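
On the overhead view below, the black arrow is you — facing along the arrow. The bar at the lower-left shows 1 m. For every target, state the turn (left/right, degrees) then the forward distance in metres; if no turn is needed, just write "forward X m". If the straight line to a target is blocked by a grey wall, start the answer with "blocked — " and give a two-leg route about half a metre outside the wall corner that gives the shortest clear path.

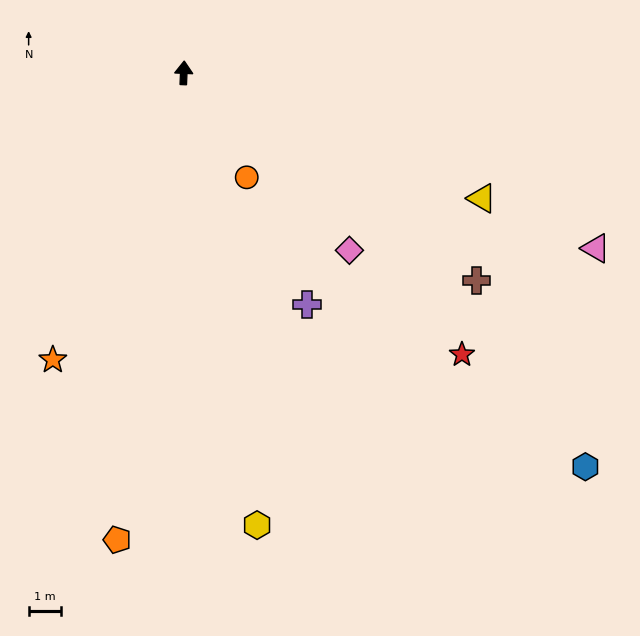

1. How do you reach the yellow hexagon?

turn right 168°, forward 14.0 m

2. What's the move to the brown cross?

turn right 123°, forward 11.0 m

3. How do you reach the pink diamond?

turn right 135°, forward 7.4 m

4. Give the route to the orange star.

turn left 158°, forward 9.7 m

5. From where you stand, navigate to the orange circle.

turn right 147°, forward 3.7 m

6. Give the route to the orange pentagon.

turn left 174°, forward 14.4 m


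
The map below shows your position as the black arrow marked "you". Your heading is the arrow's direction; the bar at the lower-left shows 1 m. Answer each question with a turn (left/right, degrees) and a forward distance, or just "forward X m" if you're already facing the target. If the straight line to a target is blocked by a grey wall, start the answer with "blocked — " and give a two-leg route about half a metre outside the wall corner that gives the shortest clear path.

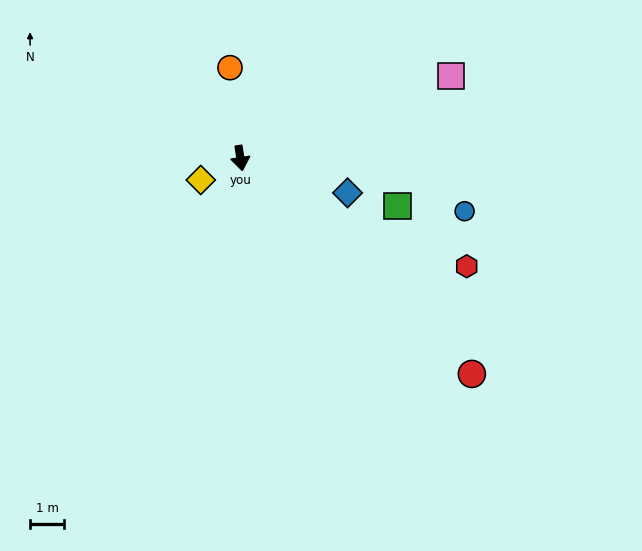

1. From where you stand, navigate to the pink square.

turn left 102°, forward 6.6 m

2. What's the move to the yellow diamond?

turn right 70°, forward 1.3 m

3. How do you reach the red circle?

turn left 38°, forward 9.2 m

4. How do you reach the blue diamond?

turn left 63°, forward 3.3 m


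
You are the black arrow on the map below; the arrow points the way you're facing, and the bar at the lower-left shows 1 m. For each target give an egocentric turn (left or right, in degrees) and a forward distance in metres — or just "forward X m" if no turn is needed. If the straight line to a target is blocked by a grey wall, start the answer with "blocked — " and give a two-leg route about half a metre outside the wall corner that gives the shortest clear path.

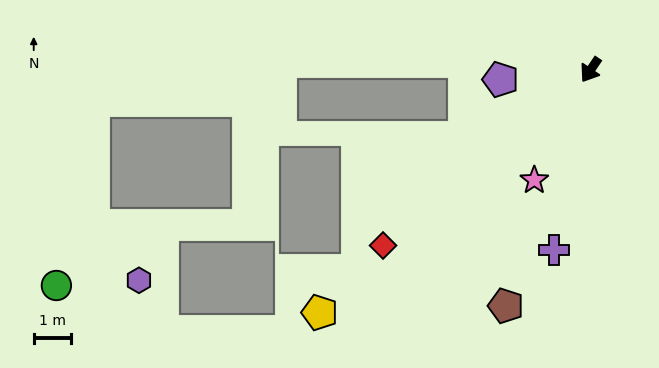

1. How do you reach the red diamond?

turn right 16°, forward 7.2 m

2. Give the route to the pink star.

turn left 7°, forward 3.3 m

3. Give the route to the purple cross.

turn left 22°, forward 4.9 m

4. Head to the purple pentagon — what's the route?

turn right 50°, forward 2.4 m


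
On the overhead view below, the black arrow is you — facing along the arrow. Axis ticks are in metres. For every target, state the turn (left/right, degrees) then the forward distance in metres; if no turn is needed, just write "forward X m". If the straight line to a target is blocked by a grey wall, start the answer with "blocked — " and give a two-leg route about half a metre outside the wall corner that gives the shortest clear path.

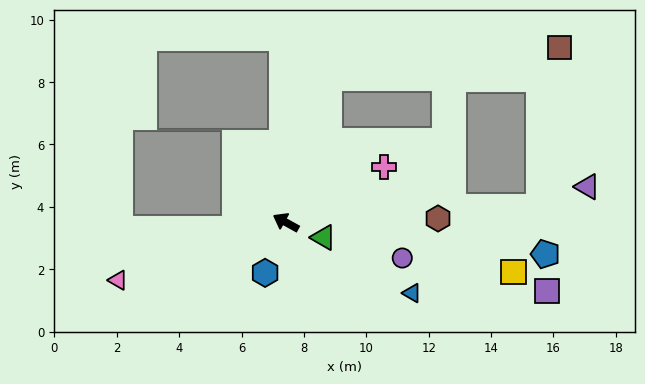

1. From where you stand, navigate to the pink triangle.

turn left 48°, forward 5.7 m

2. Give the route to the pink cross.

turn right 122°, forward 3.6 m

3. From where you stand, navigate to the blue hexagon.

turn left 97°, forward 1.8 m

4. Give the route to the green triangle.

turn right 173°, forward 1.3 m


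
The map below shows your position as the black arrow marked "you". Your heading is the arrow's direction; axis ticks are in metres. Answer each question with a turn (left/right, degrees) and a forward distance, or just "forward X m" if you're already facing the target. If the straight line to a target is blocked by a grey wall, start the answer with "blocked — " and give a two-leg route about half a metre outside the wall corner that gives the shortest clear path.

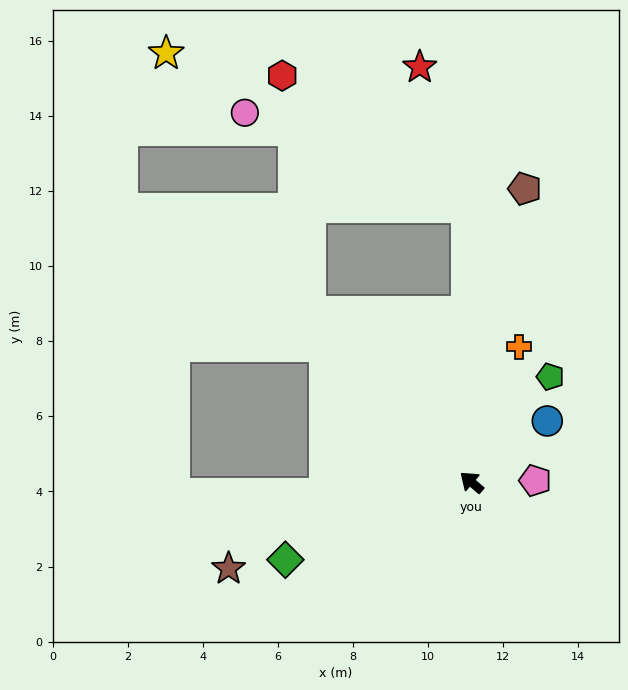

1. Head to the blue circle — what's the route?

turn right 100°, forward 2.6 m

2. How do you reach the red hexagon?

blocked — turn right 48°, forward 7.3 m, then turn left 53°, forward 6.0 m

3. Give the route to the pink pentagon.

turn right 138°, forward 1.7 m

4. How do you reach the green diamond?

turn left 63°, forward 5.4 m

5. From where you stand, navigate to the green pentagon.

turn right 86°, forward 3.5 m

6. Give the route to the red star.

blocked — turn right 48°, forward 7.3 m, then turn left 17°, forward 3.9 m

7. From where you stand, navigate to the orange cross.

turn right 69°, forward 3.8 m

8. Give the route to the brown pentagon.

turn right 60°, forward 7.9 m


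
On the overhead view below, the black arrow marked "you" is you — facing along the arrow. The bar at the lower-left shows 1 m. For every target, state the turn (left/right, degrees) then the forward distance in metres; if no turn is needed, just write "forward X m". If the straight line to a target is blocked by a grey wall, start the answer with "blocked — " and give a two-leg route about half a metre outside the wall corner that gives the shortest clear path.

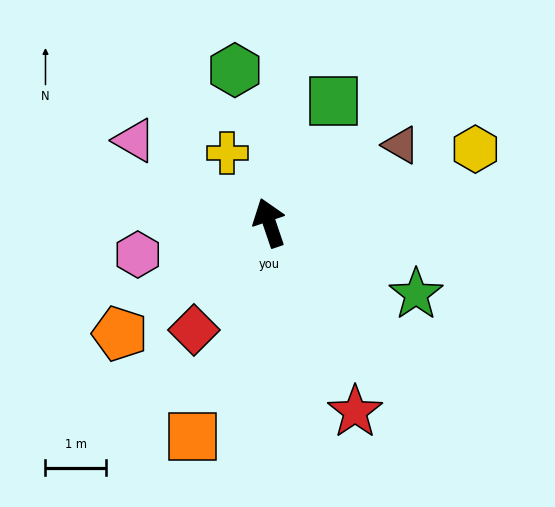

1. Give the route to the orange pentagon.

turn left 108°, forward 3.1 m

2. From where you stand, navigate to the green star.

turn right 135°, forward 2.7 m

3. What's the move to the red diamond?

turn left 126°, forward 2.2 m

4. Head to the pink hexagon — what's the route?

turn left 85°, forward 2.2 m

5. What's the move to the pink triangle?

turn left 40°, forward 2.6 m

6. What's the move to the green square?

turn right 47°, forward 2.3 m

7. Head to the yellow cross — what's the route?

turn left 12°, forward 1.3 m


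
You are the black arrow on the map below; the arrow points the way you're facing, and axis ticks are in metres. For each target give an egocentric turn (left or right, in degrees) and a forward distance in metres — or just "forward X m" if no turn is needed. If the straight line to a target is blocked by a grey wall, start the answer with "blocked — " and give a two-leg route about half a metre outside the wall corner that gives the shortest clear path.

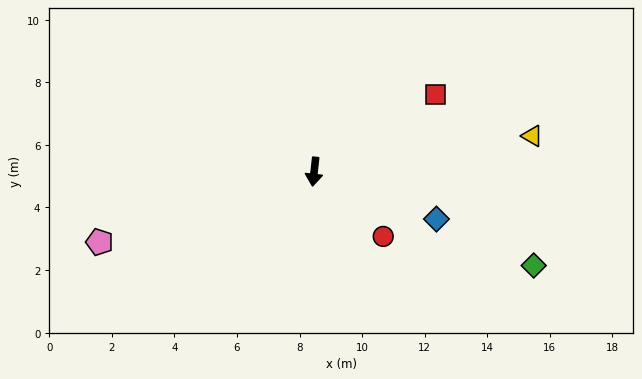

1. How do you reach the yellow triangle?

turn left 106°, forward 7.1 m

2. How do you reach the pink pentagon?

turn right 66°, forward 7.2 m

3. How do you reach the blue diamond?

turn left 75°, forward 4.2 m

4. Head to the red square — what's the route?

turn left 129°, forward 4.6 m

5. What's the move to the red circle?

turn left 53°, forward 3.0 m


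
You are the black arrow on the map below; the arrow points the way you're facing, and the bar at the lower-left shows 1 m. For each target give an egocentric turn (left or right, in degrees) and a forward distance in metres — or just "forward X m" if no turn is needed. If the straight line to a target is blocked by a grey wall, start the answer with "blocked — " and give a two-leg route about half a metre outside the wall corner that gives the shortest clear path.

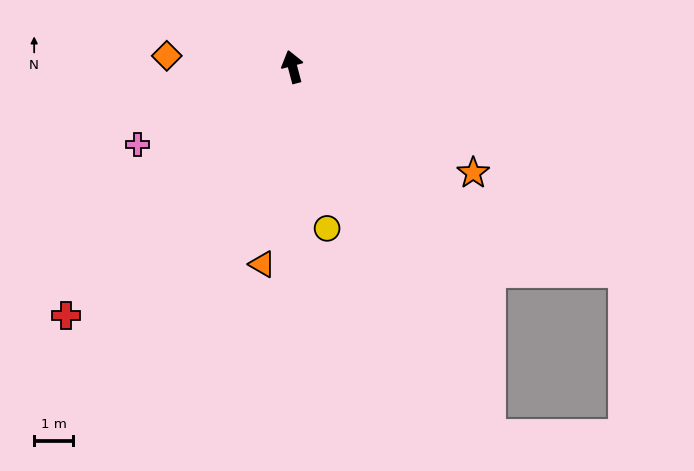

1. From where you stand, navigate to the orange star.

turn right 135°, forward 5.4 m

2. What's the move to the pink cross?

turn left 102°, forward 4.4 m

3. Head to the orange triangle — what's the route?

turn left 156°, forward 5.1 m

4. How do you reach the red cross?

turn left 123°, forward 8.6 m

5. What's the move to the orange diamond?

turn left 70°, forward 3.2 m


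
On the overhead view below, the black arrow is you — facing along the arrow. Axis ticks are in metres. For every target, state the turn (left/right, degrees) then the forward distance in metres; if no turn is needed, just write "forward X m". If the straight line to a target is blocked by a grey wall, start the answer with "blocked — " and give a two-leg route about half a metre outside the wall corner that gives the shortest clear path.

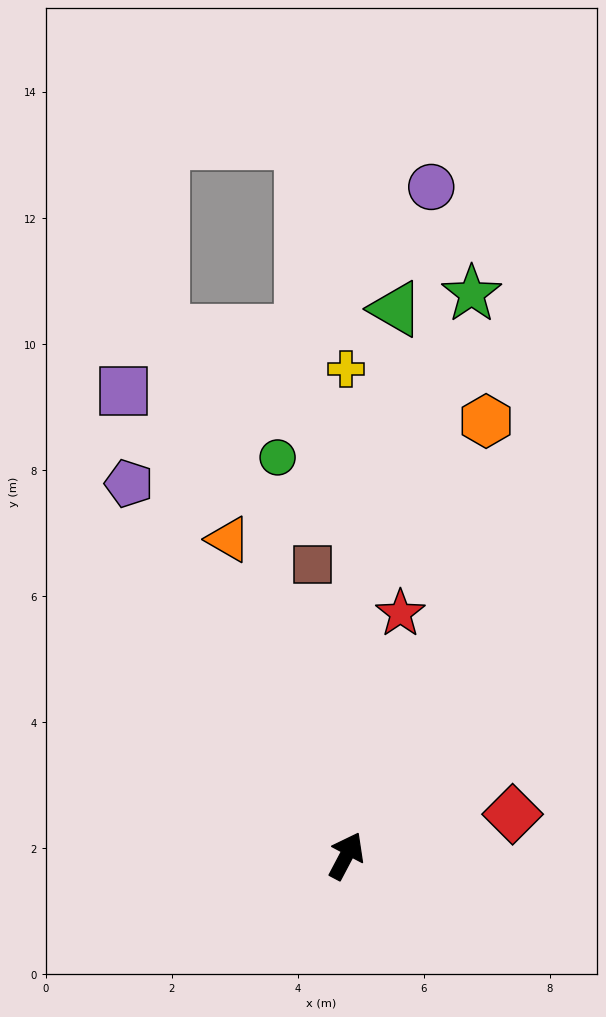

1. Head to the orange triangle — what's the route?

turn left 48°, forward 5.4 m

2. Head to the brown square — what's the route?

turn left 34°, forward 4.7 m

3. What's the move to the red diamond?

turn right 48°, forward 2.7 m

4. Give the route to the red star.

turn left 15°, forward 3.9 m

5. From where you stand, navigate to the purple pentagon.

turn left 58°, forward 6.8 m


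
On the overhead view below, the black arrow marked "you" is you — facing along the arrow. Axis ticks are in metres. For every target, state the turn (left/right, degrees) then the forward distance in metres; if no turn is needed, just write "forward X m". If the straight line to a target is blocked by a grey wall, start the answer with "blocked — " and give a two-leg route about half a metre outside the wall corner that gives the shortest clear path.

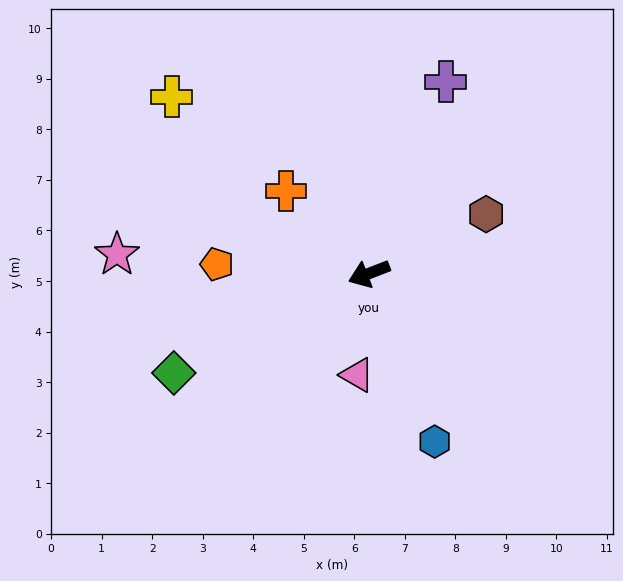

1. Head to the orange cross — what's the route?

turn right 66°, forward 2.3 m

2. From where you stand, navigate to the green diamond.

turn left 6°, forward 4.3 m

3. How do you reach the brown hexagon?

turn right 174°, forward 2.6 m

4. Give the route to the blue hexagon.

turn left 90°, forward 3.6 m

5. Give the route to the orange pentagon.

turn right 25°, forward 3.0 m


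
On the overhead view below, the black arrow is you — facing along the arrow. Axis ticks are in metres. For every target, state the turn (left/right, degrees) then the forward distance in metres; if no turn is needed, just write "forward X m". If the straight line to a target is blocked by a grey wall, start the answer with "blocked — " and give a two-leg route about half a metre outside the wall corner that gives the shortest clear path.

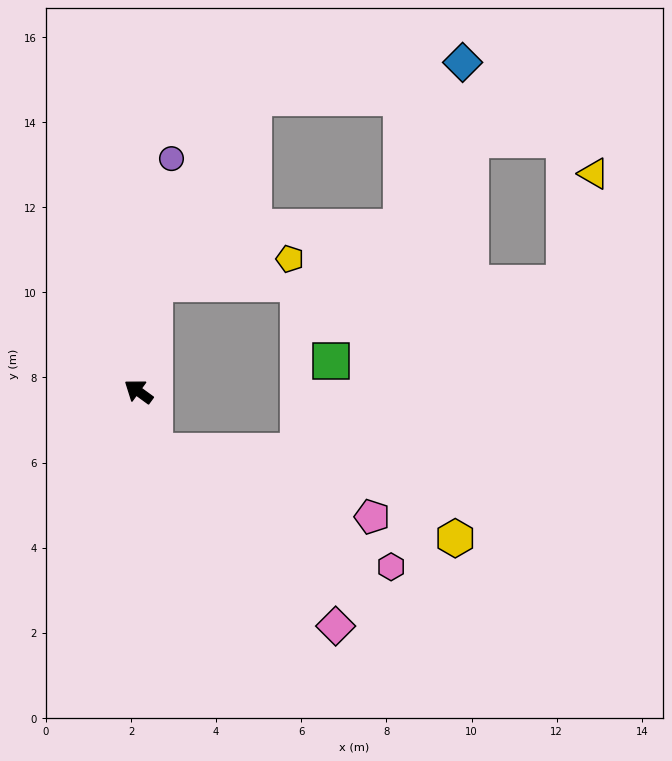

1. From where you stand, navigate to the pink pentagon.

blocked — turn left 141°, forward 1.5 m, then turn left 58°, forward 5.3 m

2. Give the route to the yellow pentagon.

blocked — turn right 62°, forward 2.6 m, then turn right 72°, forward 3.2 m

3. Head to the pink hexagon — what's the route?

blocked — turn left 141°, forward 1.5 m, then turn left 49°, forward 6.2 m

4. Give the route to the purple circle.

turn right 62°, forward 5.5 m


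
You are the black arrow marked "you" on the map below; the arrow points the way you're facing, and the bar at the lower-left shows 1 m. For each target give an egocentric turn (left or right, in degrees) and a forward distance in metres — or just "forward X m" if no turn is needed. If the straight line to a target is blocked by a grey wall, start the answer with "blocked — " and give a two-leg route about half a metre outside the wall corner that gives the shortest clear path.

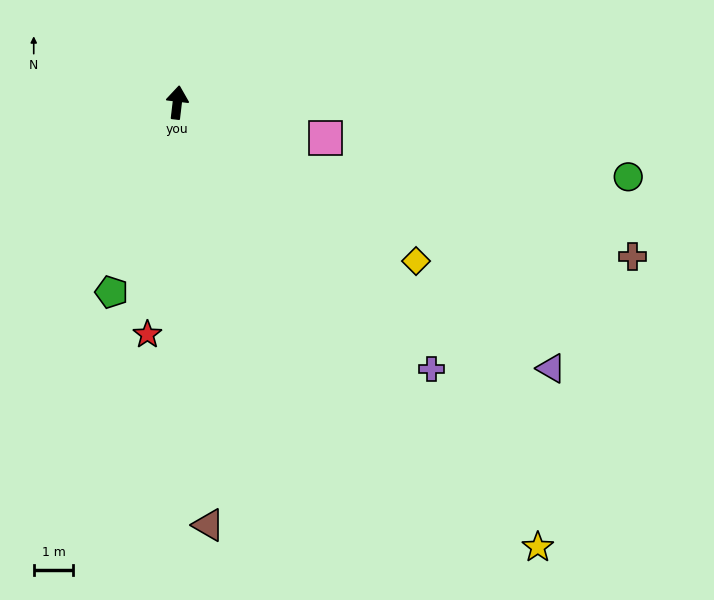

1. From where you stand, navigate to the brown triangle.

turn right 169°, forward 10.7 m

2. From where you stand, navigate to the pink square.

turn right 97°, forward 3.8 m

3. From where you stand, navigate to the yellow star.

turn right 134°, forward 14.4 m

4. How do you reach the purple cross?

turn right 130°, forward 9.3 m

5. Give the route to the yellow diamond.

turn right 117°, forward 7.2 m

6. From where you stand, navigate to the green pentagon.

turn left 168°, forward 5.1 m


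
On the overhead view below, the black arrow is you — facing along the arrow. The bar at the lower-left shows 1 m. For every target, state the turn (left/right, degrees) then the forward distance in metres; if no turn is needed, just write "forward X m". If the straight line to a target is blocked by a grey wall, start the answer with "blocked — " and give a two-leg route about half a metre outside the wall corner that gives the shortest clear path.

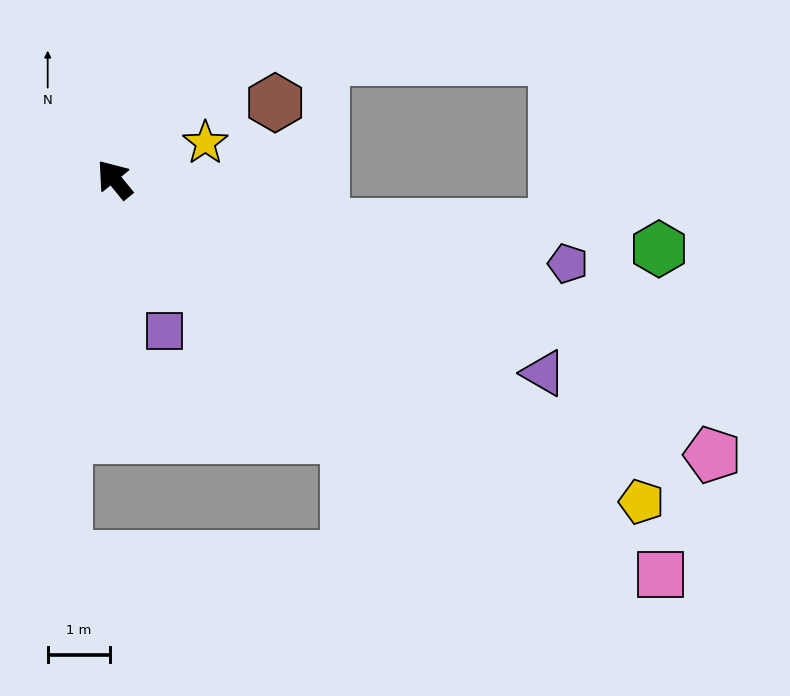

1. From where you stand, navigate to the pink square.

turn right 165°, forward 10.9 m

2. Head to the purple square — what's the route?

turn left 159°, forward 2.6 m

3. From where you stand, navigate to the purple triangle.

turn right 153°, forward 7.6 m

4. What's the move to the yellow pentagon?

turn right 161°, forward 10.0 m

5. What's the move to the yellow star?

turn right 107°, forward 1.6 m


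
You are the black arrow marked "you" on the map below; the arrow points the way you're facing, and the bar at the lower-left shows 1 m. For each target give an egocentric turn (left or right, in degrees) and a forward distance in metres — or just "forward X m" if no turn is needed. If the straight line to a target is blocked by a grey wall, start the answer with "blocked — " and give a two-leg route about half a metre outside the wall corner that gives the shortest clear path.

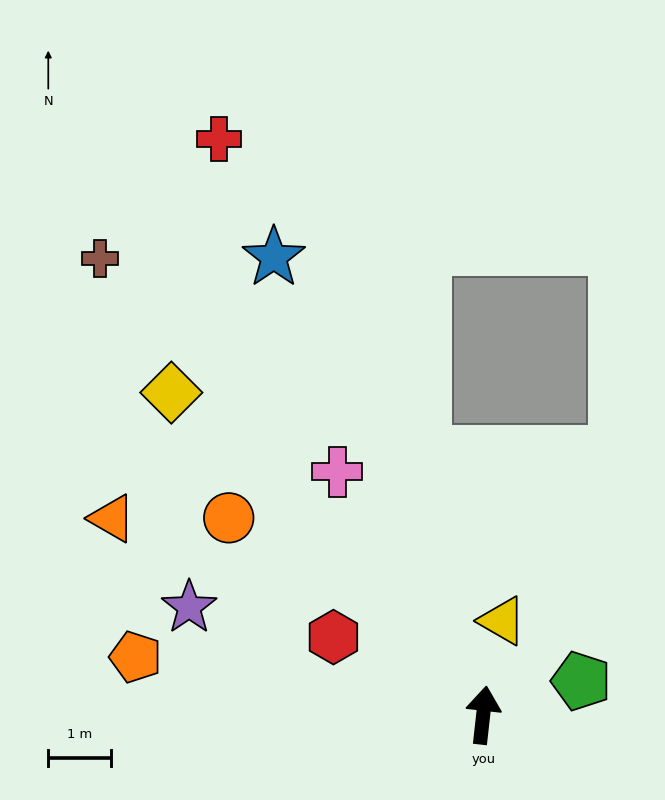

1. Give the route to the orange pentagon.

turn left 87°, forward 5.6 m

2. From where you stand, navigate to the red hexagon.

turn left 69°, forward 2.7 m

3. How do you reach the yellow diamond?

turn left 50°, forward 7.1 m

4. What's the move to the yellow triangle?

turn right 5°, forward 1.5 m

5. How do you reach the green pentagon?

turn right 65°, forward 1.6 m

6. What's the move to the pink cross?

turn left 37°, forward 4.5 m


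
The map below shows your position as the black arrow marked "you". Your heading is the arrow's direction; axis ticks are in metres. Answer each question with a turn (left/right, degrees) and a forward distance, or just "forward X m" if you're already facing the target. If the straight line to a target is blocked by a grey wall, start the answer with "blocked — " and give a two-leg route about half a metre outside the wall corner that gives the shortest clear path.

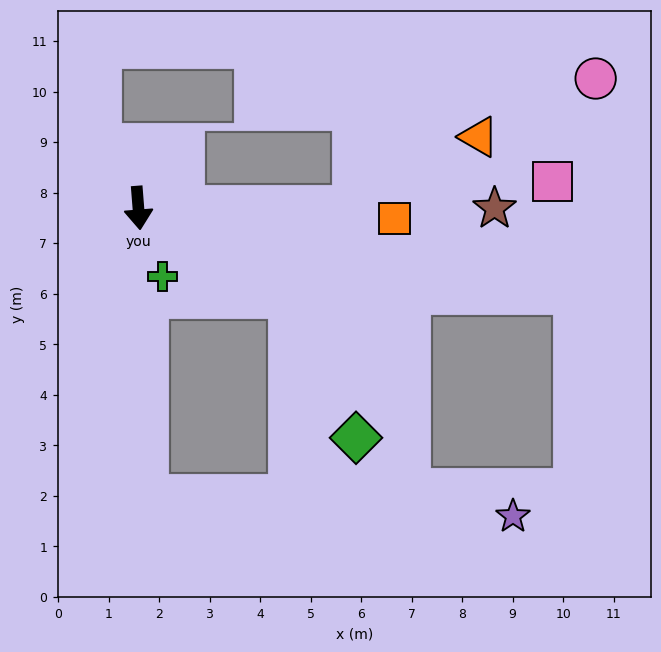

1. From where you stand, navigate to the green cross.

turn left 15°, forward 1.4 m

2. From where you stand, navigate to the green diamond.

blocked — turn left 55°, forward 3.5 m, then turn right 34°, forward 3.1 m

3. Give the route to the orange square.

turn left 83°, forward 5.1 m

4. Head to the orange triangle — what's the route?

blocked — turn left 86°, forward 4.3 m, then turn left 29°, forward 2.8 m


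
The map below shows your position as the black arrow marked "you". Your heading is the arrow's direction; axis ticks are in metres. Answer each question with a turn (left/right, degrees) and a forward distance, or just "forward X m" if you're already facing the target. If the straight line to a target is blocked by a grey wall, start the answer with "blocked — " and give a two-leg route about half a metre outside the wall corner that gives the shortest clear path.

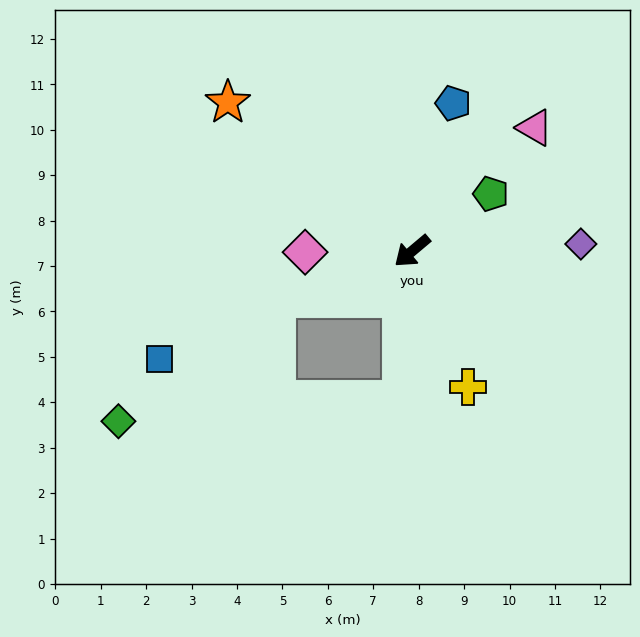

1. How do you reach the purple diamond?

turn left 142°, forward 3.7 m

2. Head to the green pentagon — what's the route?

turn left 176°, forward 2.1 m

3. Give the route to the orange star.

turn right 79°, forward 5.2 m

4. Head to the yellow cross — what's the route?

turn left 72°, forward 3.2 m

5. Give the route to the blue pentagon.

turn right 146°, forward 3.4 m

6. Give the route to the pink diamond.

turn right 40°, forward 2.4 m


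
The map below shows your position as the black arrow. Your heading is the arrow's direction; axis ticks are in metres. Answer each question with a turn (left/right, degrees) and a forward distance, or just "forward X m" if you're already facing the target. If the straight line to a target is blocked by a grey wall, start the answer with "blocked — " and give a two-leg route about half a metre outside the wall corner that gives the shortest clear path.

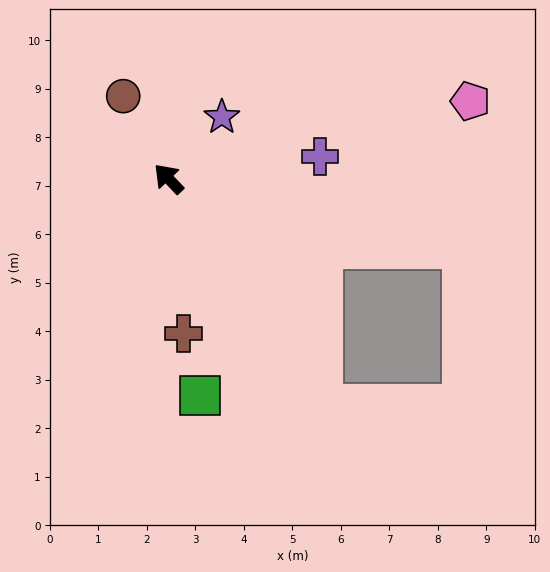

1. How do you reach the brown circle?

turn right 15°, forward 1.9 m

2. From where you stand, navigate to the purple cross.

turn right 125°, forward 3.2 m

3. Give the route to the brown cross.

turn left 142°, forward 3.2 m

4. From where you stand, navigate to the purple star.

turn right 84°, forward 1.7 m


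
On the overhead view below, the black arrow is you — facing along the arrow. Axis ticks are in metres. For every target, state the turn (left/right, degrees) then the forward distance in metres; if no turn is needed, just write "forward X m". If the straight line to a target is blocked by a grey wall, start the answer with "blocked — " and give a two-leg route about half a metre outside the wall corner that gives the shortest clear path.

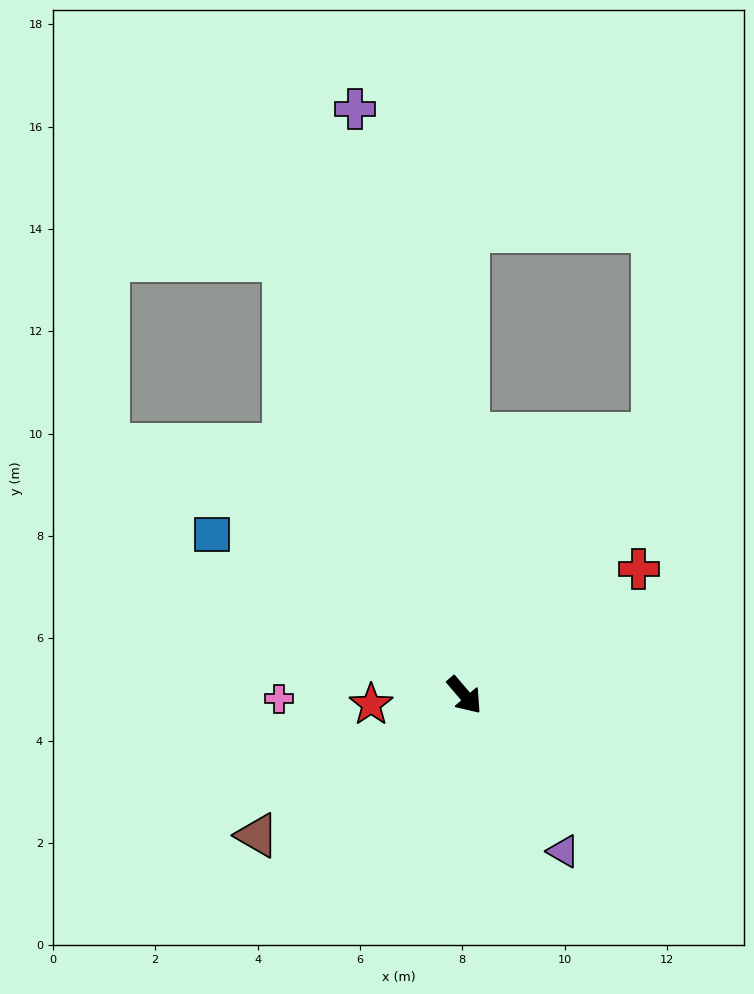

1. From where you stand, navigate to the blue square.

turn right 163°, forward 5.8 m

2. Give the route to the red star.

turn right 125°, forward 1.8 m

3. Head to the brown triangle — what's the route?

turn right 96°, forward 4.9 m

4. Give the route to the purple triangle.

turn right 8°, forward 3.6 m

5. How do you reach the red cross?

turn left 85°, forward 4.2 m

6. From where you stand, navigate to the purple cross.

turn left 150°, forward 11.7 m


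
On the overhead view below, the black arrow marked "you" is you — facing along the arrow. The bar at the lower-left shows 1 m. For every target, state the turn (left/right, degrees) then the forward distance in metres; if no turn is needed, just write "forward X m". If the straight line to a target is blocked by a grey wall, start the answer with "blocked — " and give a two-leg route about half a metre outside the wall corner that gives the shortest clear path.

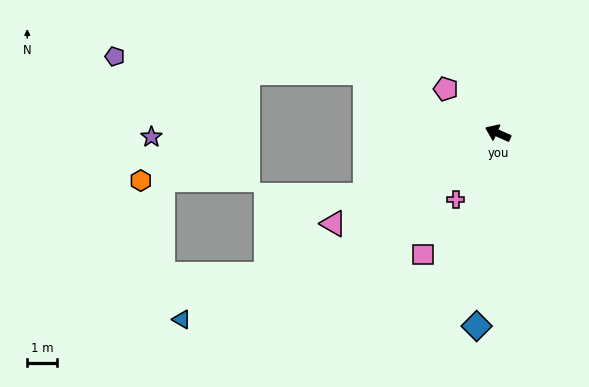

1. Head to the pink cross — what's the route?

turn left 81°, forward 2.6 m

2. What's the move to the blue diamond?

turn left 108°, forward 6.5 m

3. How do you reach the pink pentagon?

turn right 16°, forward 2.3 m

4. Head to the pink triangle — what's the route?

turn left 53°, forward 6.3 m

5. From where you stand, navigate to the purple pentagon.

blocked — forward 4.8 m, then turn left 20°, forward 8.4 m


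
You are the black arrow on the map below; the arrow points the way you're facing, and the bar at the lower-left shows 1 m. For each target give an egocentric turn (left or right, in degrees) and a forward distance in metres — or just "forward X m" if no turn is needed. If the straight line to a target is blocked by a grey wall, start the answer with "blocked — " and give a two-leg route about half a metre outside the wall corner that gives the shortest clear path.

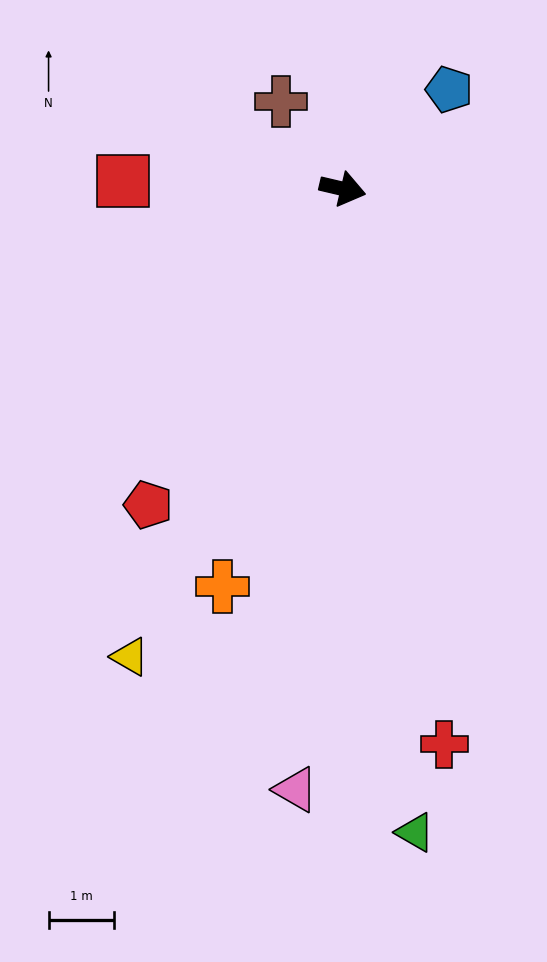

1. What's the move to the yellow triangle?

turn right 101°, forward 7.9 m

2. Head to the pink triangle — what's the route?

turn right 81°, forward 9.2 m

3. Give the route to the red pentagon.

turn right 108°, forward 5.7 m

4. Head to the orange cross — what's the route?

turn right 94°, forward 6.4 m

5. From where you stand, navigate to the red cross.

turn right 66°, forward 8.7 m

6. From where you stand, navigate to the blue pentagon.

turn left 56°, forward 2.2 m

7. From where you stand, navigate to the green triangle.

turn right 70°, forward 9.9 m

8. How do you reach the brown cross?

turn left 138°, forward 1.6 m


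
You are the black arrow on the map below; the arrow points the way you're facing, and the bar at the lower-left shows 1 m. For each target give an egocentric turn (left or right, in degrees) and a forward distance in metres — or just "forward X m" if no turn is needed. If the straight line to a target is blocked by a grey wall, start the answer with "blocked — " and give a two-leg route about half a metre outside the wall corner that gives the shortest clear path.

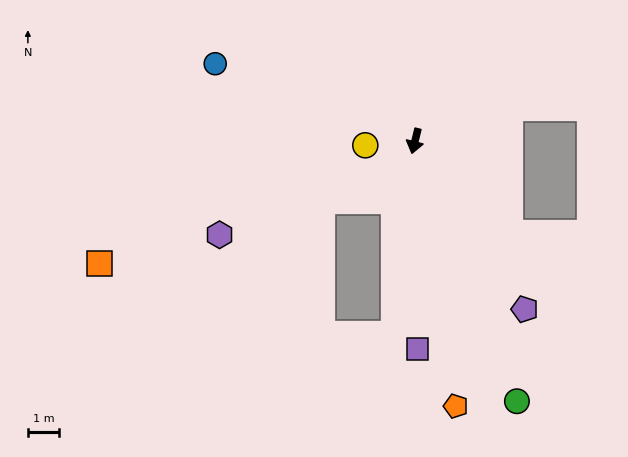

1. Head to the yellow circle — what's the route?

turn right 71°, forward 1.6 m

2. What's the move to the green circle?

turn left 35°, forward 8.9 m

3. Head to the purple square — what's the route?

turn left 15°, forward 6.6 m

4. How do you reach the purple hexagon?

turn right 51°, forward 6.9 m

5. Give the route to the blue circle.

turn right 97°, forward 6.8 m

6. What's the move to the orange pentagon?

turn left 23°, forward 8.5 m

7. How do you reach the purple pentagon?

turn left 47°, forward 6.4 m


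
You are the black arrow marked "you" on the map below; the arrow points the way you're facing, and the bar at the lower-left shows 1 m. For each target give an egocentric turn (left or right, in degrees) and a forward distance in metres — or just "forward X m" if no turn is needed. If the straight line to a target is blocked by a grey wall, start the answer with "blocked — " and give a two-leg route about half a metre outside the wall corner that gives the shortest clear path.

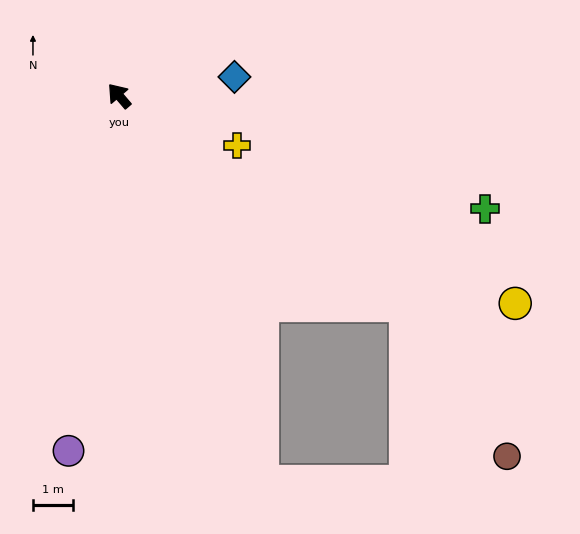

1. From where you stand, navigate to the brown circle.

blocked — turn right 167°, forward 8.9 m, then turn right 20°, forward 4.6 m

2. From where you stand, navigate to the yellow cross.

turn right 153°, forward 3.2 m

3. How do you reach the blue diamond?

turn right 121°, forward 2.9 m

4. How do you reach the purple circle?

turn left 131°, forward 9.0 m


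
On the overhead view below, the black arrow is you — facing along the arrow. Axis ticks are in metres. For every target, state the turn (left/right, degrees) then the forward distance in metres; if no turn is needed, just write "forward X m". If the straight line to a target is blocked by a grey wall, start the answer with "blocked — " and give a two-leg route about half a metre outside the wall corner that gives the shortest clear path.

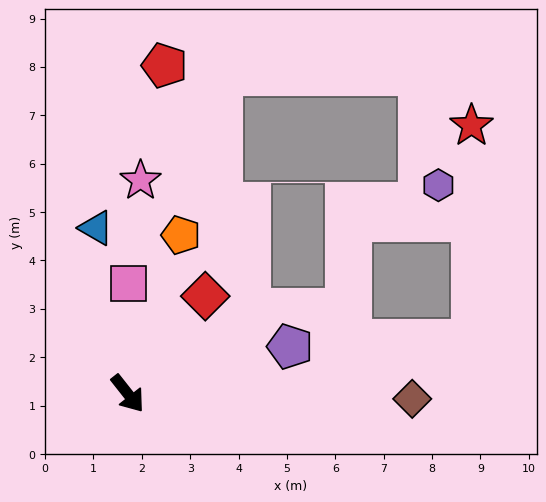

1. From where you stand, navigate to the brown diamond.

turn left 51°, forward 5.9 m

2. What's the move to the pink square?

turn left 141°, forward 2.3 m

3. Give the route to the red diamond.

turn left 103°, forward 2.6 m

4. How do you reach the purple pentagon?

turn left 68°, forward 3.5 m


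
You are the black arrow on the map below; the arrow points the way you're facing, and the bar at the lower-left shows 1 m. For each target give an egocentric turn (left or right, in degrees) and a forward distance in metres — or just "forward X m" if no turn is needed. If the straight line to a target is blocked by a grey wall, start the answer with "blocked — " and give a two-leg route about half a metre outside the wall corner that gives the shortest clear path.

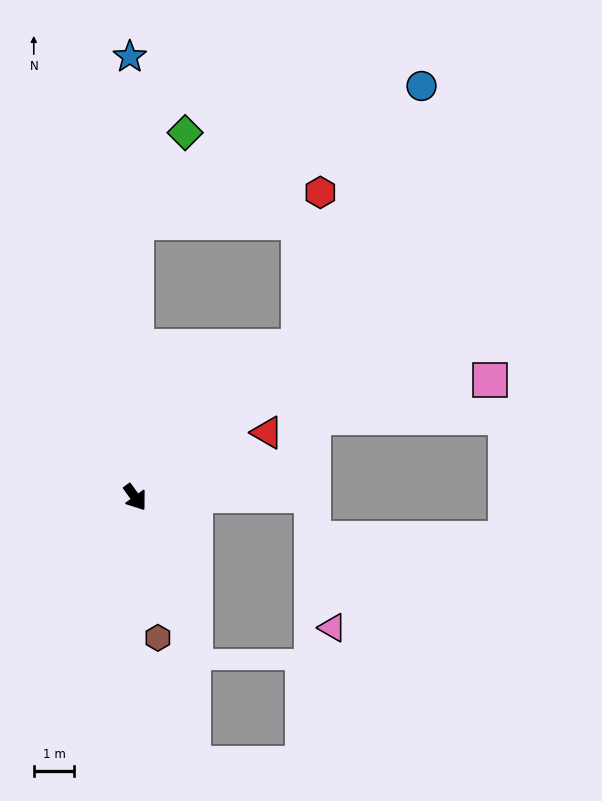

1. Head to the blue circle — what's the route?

blocked — turn left 97°, forward 5.5 m, then turn left 22°, forward 7.1 m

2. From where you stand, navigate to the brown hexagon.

turn right 27°, forward 3.5 m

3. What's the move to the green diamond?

blocked — turn left 144°, forward 6.8 m, then turn right 28°, forward 2.5 m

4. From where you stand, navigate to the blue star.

turn left 145°, forward 10.9 m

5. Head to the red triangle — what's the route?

turn left 80°, forward 3.6 m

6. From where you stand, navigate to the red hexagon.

blocked — turn left 97°, forward 5.5 m, then turn left 39°, forward 3.8 m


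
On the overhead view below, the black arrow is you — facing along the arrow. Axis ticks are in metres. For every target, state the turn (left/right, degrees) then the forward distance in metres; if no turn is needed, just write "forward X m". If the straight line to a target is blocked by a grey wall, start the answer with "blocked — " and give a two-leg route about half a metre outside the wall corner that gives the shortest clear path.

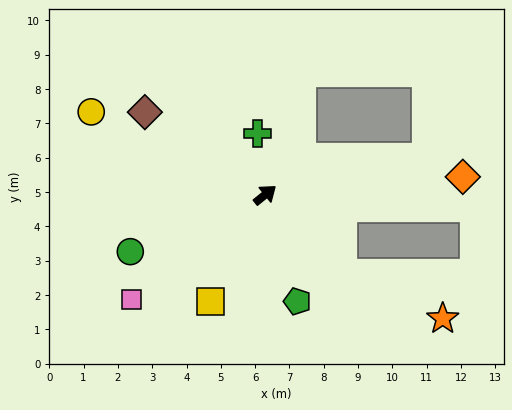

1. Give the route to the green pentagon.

turn right 112°, forward 3.2 m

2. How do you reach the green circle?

turn left 164°, forward 4.3 m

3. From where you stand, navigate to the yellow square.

turn right 156°, forward 3.5 m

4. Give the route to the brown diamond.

turn left 107°, forward 4.3 m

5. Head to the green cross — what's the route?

turn left 58°, forward 1.8 m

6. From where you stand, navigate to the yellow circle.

turn left 116°, forward 5.6 m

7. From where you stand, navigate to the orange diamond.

turn right 34°, forward 5.8 m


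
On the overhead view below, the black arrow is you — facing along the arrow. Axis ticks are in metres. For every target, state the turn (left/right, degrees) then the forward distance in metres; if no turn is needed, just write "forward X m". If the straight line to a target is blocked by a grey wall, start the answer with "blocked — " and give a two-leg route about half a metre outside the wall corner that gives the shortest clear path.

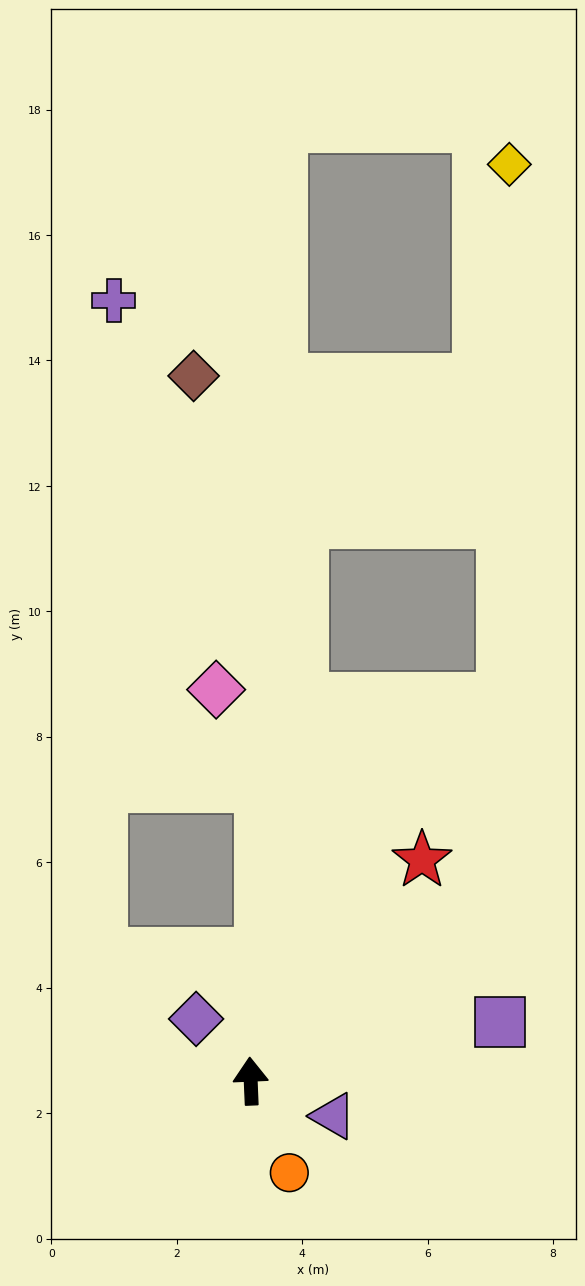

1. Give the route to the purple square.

turn right 79°, forward 4.1 m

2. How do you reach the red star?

turn right 40°, forward 4.5 m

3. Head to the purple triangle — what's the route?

turn right 115°, forward 1.4 m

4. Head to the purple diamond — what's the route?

turn left 39°, forward 1.3 m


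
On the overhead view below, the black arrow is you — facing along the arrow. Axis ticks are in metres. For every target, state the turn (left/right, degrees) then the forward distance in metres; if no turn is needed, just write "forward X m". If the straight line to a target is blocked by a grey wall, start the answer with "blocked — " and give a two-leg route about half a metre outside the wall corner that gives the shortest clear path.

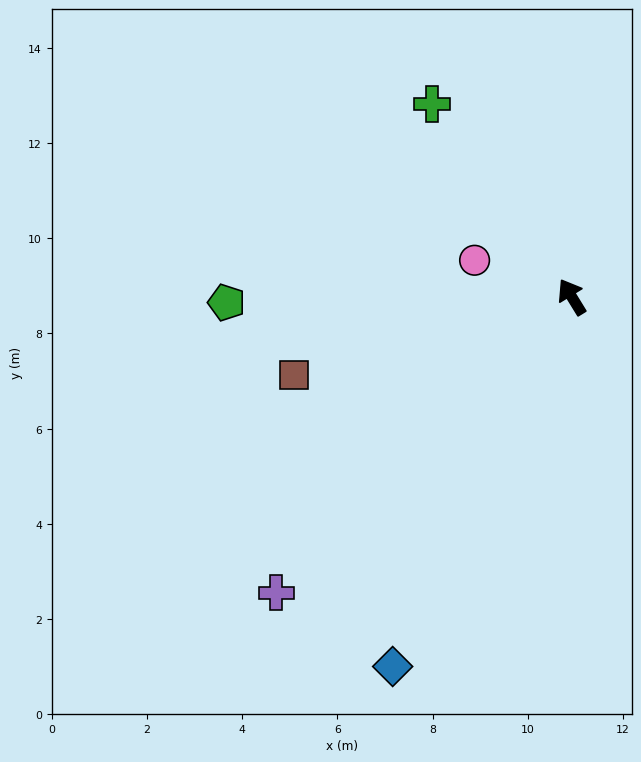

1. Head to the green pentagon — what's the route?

turn left 59°, forward 7.2 m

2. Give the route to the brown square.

turn left 74°, forward 6.1 m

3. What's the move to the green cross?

turn left 4°, forward 5.0 m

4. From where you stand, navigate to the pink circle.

turn left 38°, forward 2.2 m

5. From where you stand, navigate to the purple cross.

turn left 103°, forward 8.8 m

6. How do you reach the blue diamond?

turn left 123°, forward 8.6 m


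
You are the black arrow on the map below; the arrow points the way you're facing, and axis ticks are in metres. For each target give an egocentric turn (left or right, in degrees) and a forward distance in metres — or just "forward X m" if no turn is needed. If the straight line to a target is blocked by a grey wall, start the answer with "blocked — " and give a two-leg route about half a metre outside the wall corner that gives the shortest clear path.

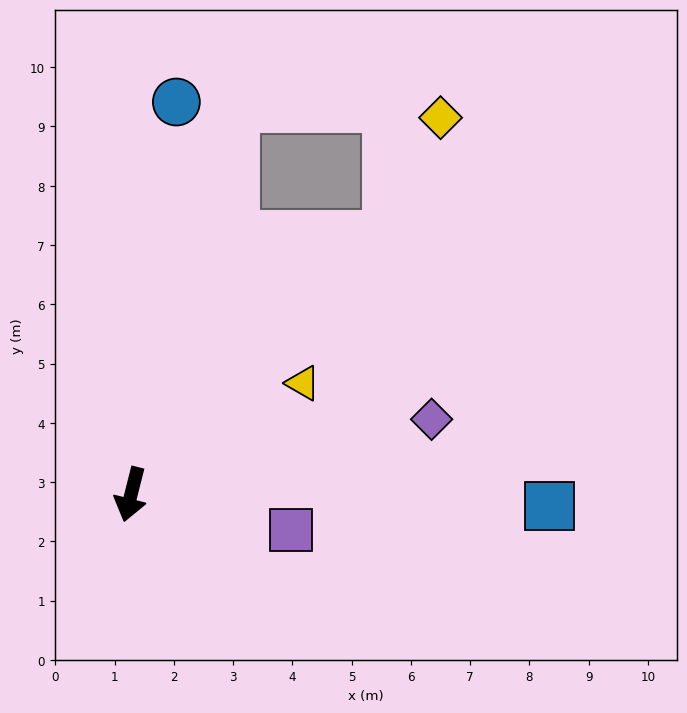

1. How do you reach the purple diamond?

turn left 118°, forward 5.2 m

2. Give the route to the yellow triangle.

turn left 137°, forward 3.5 m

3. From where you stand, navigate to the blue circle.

turn right 172°, forward 6.7 m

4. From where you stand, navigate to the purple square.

turn left 92°, forward 2.8 m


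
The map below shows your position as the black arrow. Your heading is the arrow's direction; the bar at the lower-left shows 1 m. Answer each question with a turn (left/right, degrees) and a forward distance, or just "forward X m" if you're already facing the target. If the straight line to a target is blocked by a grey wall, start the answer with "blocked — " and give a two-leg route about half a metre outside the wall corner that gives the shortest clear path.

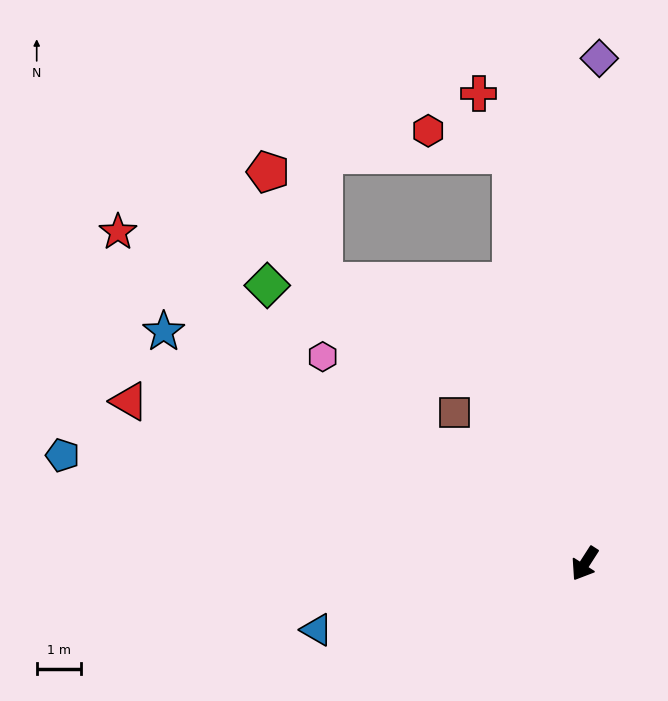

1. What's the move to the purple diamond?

turn right 149°, forward 11.4 m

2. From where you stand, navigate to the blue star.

turn right 86°, forward 10.8 m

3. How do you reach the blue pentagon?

turn right 69°, forward 12.0 m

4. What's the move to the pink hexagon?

turn right 96°, forward 7.5 m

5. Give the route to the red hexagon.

blocked — turn right 137°, forward 9.3 m, then turn left 63°, forward 1.9 m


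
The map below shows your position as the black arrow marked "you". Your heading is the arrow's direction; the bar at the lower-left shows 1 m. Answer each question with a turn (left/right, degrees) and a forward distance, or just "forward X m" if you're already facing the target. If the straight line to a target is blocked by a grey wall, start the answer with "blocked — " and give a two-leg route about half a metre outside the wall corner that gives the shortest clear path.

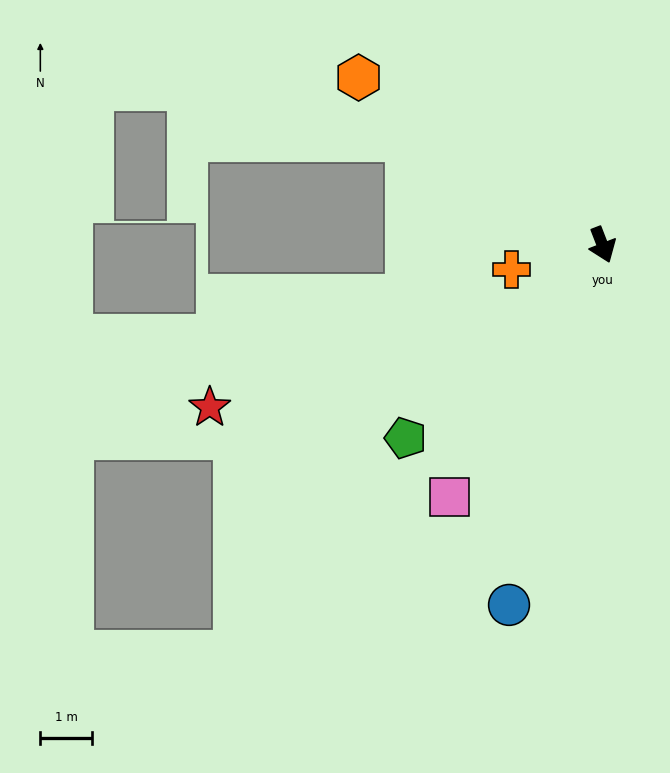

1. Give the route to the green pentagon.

turn right 67°, forward 5.4 m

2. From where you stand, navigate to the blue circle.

turn right 36°, forward 7.2 m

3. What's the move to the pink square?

turn right 52°, forward 5.7 m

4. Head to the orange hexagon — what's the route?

turn right 146°, forward 5.8 m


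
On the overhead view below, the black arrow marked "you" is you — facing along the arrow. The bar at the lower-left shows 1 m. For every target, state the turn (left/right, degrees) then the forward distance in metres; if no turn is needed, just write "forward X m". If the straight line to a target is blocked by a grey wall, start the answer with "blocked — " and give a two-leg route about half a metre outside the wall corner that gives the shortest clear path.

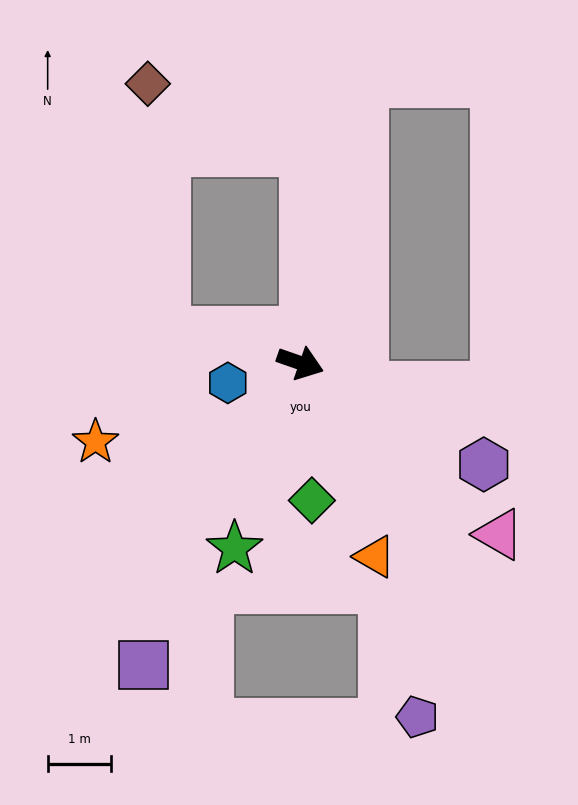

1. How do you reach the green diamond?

turn right 66°, forward 2.2 m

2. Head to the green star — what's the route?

turn right 90°, forward 3.1 m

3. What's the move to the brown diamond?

blocked — turn right 173°, forward 2.2 m, then turn right 74°, forward 3.9 m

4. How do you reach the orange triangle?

turn right 50°, forward 3.3 m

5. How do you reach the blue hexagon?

turn right 145°, forward 1.2 m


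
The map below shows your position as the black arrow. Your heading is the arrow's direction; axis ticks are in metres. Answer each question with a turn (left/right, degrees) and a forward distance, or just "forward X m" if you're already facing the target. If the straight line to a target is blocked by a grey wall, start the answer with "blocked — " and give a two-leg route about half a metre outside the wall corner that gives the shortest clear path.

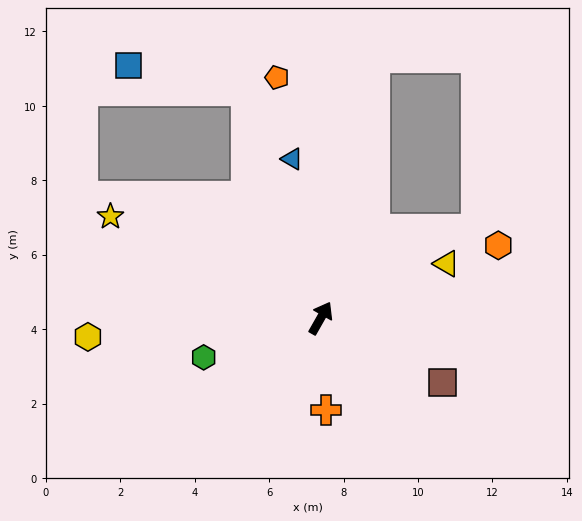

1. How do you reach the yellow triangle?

turn right 37°, forward 3.7 m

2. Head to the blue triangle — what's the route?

turn left 40°, forward 4.3 m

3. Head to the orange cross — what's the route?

turn right 147°, forward 2.5 m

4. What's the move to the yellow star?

turn left 94°, forward 6.3 m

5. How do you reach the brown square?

turn right 88°, forward 3.7 m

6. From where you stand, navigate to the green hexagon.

turn left 138°, forward 3.3 m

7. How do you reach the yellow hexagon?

turn left 124°, forward 6.3 m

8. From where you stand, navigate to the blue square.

blocked — turn left 48°, forward 6.4 m, then turn left 60°, forward 3.2 m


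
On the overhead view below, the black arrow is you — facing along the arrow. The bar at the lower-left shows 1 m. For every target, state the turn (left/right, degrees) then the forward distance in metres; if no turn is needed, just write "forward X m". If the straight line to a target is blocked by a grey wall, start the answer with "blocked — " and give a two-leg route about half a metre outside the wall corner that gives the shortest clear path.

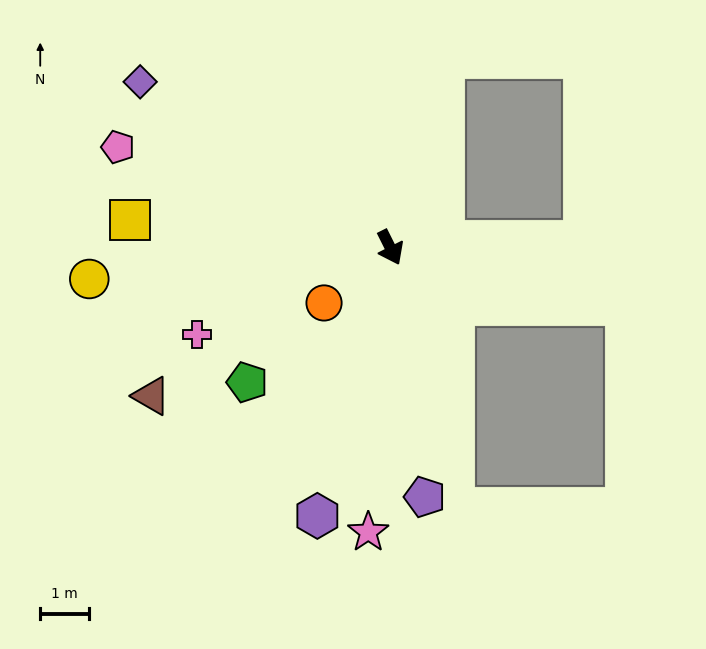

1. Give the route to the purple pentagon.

turn right 19°, forward 5.2 m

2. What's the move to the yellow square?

turn right 123°, forward 5.4 m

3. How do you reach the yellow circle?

turn right 111°, forward 6.2 m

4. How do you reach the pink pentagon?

turn right 137°, forward 6.0 m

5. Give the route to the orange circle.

turn right 77°, forward 1.8 m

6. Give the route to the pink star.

turn right 31°, forward 5.9 m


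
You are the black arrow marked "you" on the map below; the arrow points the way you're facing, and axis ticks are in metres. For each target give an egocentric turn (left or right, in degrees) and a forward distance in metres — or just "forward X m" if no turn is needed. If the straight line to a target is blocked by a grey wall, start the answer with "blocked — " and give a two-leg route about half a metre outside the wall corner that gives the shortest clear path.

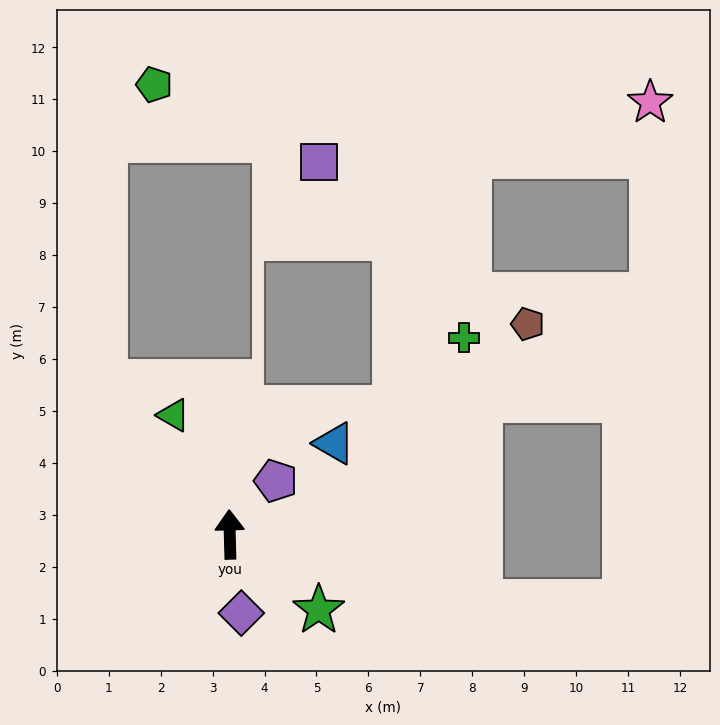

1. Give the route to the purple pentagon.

turn right 42°, forward 1.4 m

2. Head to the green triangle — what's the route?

turn left 24°, forward 2.5 m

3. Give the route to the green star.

turn right 132°, forward 2.2 m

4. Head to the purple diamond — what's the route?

turn right 173°, forward 1.5 m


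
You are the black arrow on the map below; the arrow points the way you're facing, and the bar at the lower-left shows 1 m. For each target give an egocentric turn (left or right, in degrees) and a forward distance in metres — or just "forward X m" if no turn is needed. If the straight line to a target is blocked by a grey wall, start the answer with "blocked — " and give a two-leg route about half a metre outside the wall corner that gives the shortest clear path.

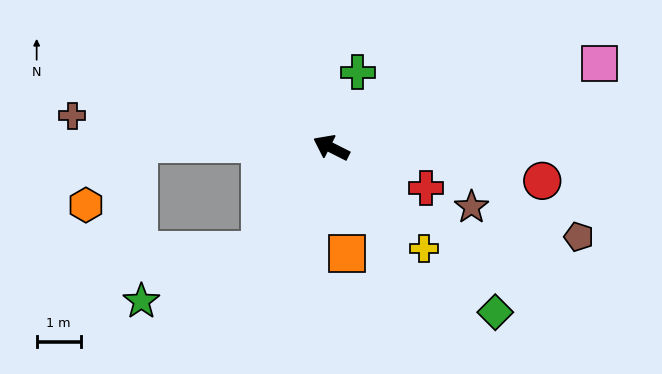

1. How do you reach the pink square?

turn right 136°, forward 6.4 m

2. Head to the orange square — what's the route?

turn left 125°, forward 2.4 m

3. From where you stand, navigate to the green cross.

turn right 83°, forward 1.8 m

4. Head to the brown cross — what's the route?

turn left 20°, forward 5.9 m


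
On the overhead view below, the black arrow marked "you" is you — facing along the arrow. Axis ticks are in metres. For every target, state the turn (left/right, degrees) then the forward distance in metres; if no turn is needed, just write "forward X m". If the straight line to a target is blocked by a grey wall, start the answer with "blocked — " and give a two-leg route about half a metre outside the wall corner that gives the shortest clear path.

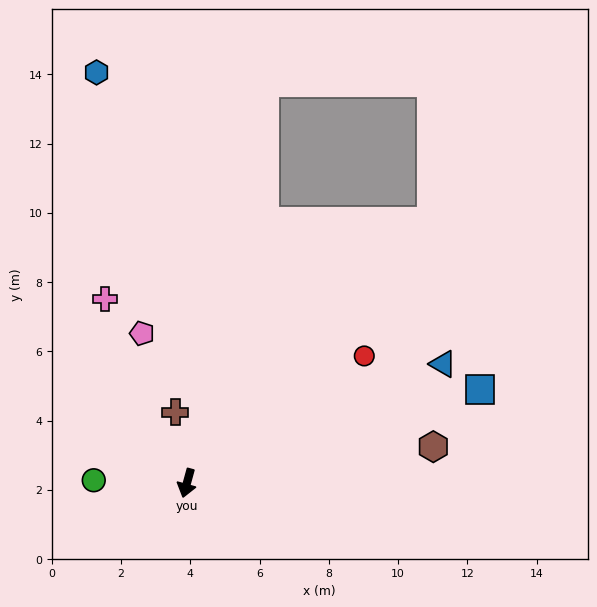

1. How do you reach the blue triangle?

turn left 130°, forward 8.2 m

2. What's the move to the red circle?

turn left 141°, forward 6.3 m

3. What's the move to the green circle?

turn right 76°, forward 2.7 m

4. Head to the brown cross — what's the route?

turn right 155°, forward 2.1 m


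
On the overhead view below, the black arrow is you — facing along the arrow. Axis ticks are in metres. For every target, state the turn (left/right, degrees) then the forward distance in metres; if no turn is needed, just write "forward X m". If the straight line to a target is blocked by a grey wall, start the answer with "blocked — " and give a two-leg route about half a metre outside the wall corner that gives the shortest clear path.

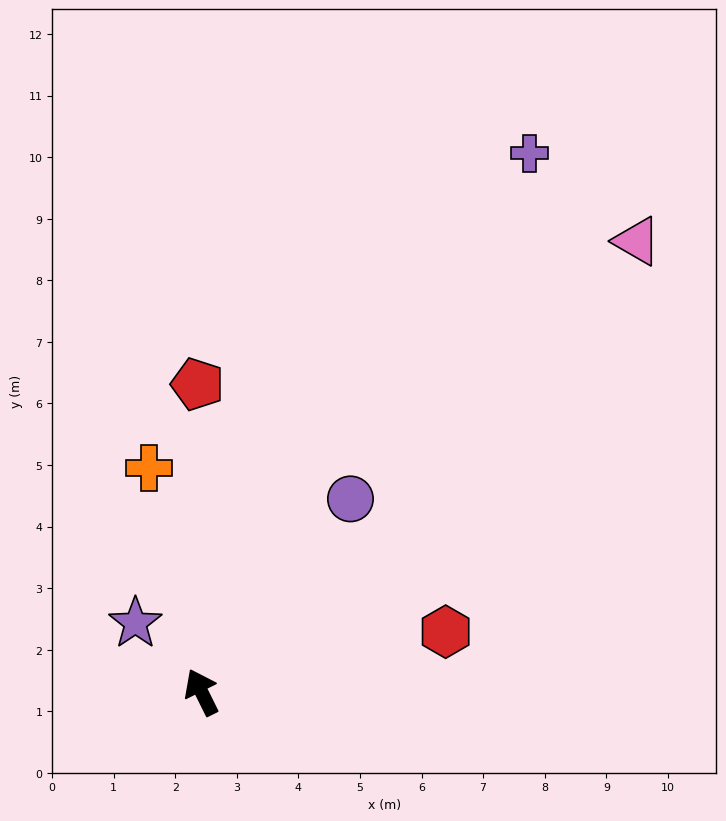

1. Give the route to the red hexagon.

turn right 102°, forward 4.1 m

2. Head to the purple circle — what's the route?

turn right 64°, forward 4.0 m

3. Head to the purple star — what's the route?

turn left 17°, forward 1.6 m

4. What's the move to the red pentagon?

turn right 26°, forward 5.0 m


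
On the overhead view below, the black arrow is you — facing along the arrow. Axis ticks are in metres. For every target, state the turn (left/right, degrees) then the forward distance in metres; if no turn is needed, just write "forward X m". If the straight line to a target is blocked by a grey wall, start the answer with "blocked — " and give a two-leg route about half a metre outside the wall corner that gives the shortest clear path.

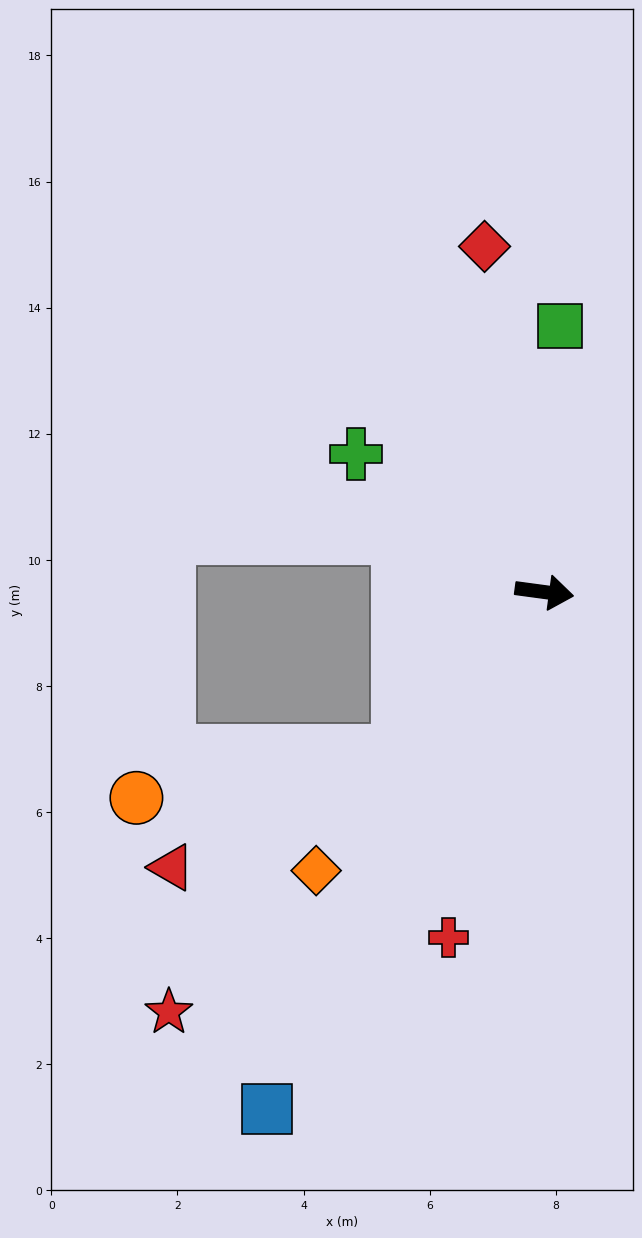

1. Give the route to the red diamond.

turn left 107°, forward 5.6 m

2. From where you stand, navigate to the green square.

turn left 94°, forward 4.2 m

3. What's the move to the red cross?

turn right 98°, forward 5.7 m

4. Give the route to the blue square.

turn right 111°, forward 9.3 m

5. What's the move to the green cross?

turn left 151°, forward 3.7 m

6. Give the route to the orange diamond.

turn right 122°, forward 5.7 m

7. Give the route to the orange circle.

blocked — turn right 125°, forward 3.4 m, then turn right 37°, forward 4.2 m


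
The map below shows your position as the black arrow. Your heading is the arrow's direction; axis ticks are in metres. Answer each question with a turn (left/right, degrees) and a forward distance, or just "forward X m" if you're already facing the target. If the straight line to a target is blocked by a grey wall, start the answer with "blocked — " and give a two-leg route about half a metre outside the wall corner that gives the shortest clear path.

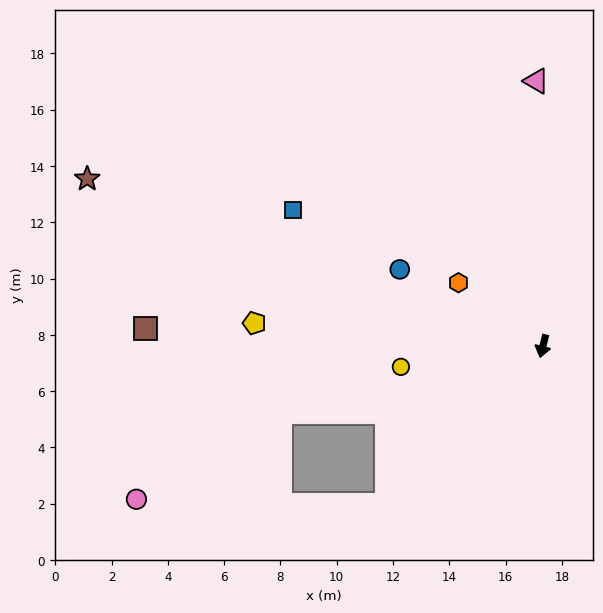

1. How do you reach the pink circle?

blocked — turn right 62°, forward 9.6 m, then turn left 17°, forward 6.0 m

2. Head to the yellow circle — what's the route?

turn right 68°, forward 5.1 m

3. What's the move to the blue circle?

turn right 104°, forward 5.8 m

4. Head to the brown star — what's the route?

turn right 96°, forward 17.2 m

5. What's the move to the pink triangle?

turn right 165°, forward 9.4 m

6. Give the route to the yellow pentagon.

turn right 81°, forward 10.3 m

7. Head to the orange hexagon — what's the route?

turn right 113°, forward 3.8 m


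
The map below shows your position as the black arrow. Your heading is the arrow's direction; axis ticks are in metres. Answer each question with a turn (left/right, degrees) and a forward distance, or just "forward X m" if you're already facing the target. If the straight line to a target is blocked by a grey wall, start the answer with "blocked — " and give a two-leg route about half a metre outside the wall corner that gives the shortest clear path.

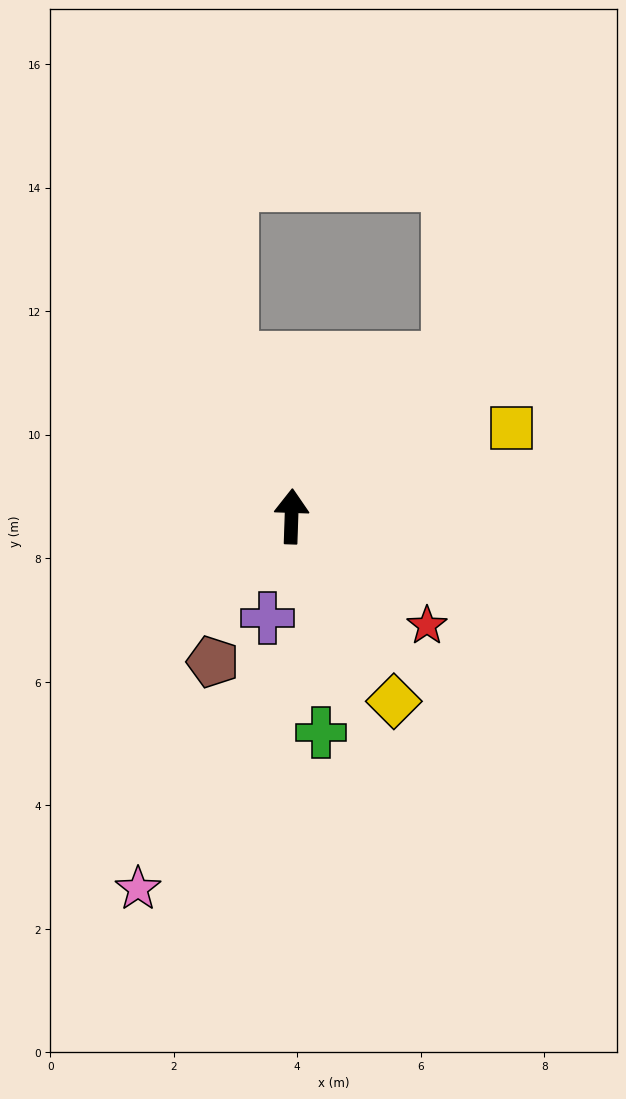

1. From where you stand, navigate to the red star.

turn right 127°, forward 2.8 m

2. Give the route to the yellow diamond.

turn right 149°, forward 3.4 m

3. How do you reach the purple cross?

turn left 169°, forward 1.7 m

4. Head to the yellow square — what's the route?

turn right 66°, forward 3.8 m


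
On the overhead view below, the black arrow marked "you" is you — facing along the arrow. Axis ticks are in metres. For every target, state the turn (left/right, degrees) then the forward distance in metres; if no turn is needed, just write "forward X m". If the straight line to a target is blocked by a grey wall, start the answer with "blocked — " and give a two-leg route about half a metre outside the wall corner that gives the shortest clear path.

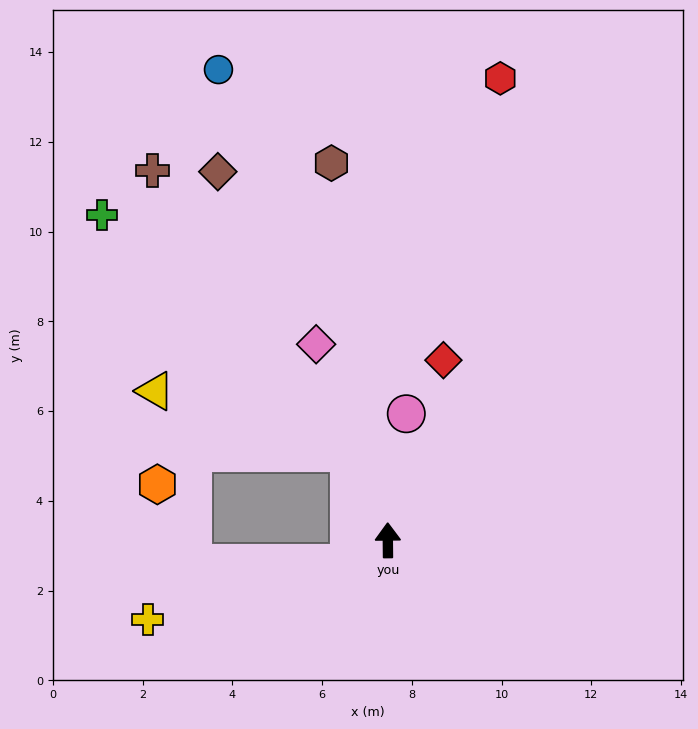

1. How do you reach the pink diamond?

turn left 20°, forward 4.7 m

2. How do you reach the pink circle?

turn right 9°, forward 2.8 m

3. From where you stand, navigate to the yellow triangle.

blocked — turn left 24°, forward 2.1 m, then turn left 48°, forward 4.5 m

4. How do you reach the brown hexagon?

turn left 8°, forward 8.5 m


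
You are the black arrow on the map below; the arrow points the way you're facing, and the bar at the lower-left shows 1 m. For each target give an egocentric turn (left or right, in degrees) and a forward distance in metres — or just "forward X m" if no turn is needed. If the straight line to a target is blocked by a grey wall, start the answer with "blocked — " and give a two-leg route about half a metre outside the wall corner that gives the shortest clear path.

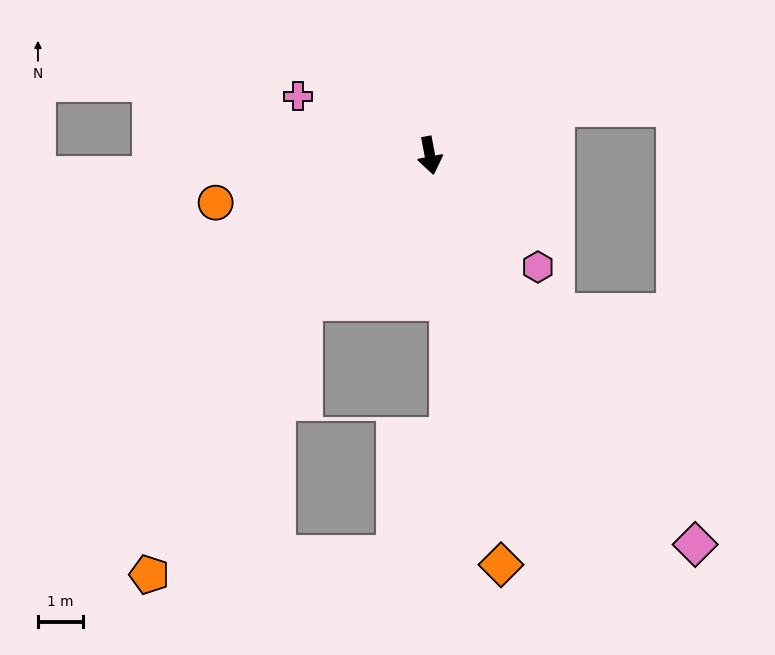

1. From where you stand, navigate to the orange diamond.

forward 9.3 m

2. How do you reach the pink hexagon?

turn left 33°, forward 3.5 m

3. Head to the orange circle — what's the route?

turn right 88°, forward 4.9 m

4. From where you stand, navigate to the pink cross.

turn right 125°, forward 3.2 m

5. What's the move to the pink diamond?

turn left 24°, forward 10.5 m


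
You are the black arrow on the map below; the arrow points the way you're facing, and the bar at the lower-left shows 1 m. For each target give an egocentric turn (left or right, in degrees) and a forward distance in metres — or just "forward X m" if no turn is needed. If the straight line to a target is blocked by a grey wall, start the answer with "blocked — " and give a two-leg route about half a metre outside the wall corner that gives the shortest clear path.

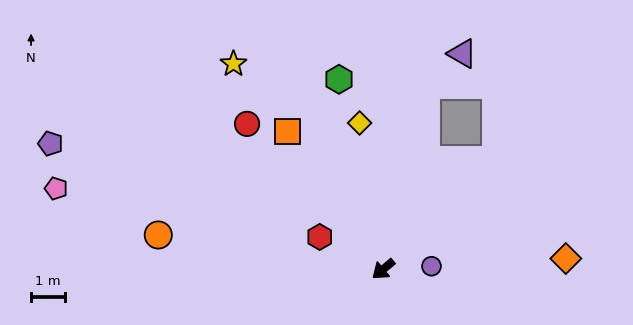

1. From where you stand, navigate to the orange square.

turn right 95°, forward 4.9 m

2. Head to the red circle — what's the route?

turn right 87°, forward 5.9 m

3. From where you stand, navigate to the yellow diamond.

turn right 121°, forward 4.4 m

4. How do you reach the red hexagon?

turn right 67°, forward 2.1 m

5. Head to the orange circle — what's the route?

turn right 49°, forward 6.7 m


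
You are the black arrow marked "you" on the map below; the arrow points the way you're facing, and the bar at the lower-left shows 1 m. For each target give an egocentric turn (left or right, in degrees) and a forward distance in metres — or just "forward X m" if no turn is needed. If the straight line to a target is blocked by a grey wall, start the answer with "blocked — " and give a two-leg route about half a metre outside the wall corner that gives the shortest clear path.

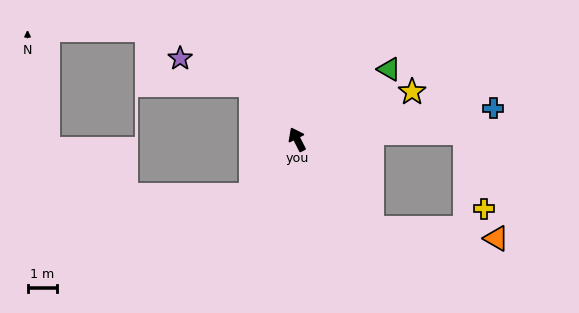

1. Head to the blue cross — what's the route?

turn right 108°, forward 6.9 m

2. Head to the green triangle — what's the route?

turn right 80°, forward 4.0 m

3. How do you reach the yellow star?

turn right 94°, forward 4.3 m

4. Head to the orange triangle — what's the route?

blocked — turn right 167°, forward 4.0 m, then turn left 45°, forward 4.3 m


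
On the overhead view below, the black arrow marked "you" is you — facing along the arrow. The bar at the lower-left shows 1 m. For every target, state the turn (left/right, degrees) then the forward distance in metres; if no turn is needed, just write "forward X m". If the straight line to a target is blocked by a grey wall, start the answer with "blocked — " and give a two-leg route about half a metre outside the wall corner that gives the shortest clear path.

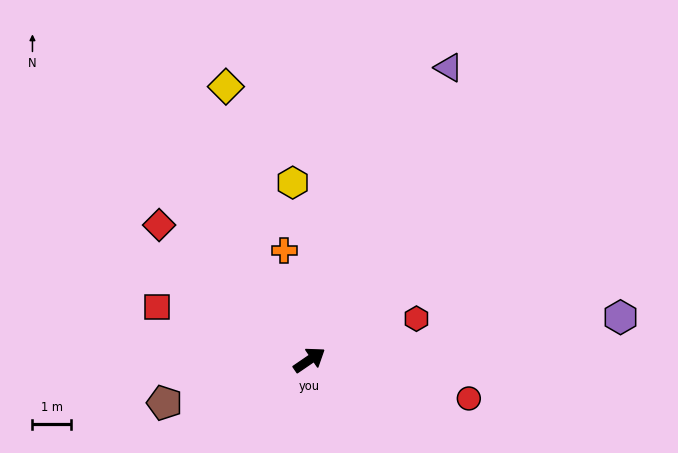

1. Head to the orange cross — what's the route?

turn left 69°, forward 2.9 m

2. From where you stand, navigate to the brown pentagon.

turn left 162°, forward 3.9 m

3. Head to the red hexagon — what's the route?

turn right 13°, forward 3.0 m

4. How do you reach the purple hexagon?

turn right 27°, forward 8.1 m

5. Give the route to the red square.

turn left 127°, forward 4.2 m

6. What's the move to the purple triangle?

turn left 30°, forward 8.4 m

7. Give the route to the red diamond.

turn left 104°, forward 5.2 m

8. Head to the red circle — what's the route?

turn right 48°, forward 4.2 m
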